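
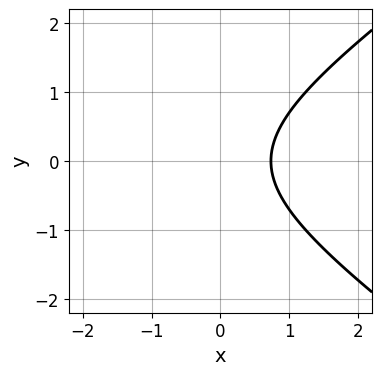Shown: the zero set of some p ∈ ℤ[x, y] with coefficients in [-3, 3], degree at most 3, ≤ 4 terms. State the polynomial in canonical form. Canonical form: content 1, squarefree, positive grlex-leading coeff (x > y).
x^2 - 2*y^2 + 2*x - 2

(a) Degree: the shape is more complex than any degree-1 curve, so deg p = 2.
(b) Symmetries: the y ↦ −y reflection is a symmetry, so y appears only in even powers.
(c) Checking where it meets the axes: it misses every integer gridline on the y-axis.
(d) Fitting integer coefficients to these (and the overall shape) gives p.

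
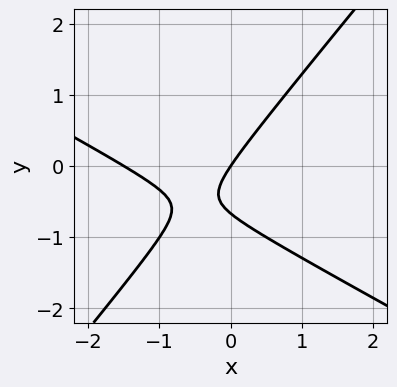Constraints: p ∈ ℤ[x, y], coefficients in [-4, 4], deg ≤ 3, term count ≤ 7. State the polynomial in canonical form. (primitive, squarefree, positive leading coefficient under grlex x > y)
First, deg p = 2. A generic line meets the curve in up to 2 points.
Next, checking where it meets the axes: it meets the y-axis at y = 0 (among the integer gridlines); it crosses the x-axis at the gridline x = 0.
Finally, solving for integer coefficients yields p as stated.

2*x^2 + 2*x*y - 3*y^2 + 3*x - 2*y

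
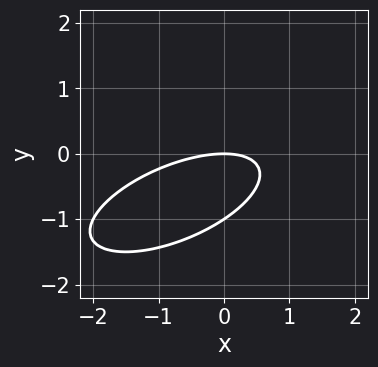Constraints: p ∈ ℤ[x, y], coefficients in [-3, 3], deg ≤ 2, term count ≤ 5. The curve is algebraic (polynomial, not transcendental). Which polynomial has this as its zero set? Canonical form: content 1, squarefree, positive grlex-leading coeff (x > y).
First, degree: the shape is more complex than any degree-1 curve, so deg p = 2.
Then, reading off the gridlines: it crosses the x-axis at the gridline x = 0; the y-axis gridline crossings are at y ∈ {-1, 0}.
Finally, these observations pin down the coefficients.

x^2 - 2*x*y + 3*y^2 + 3*y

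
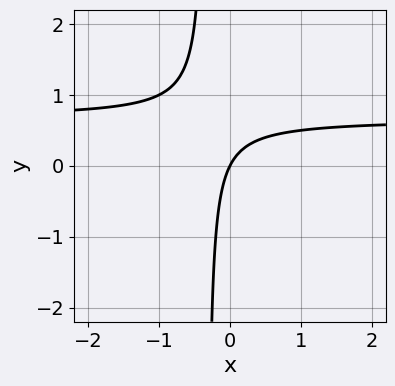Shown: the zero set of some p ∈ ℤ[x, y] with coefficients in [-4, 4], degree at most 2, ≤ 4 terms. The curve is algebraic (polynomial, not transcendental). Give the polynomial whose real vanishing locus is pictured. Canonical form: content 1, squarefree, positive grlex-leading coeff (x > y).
3*x*y - 2*x + y

1. Degree: a generic line meets the curve in up to 2 points, so deg p = 2.
2. Observable constraints: one y-axis crossing is at y = 0; one x-axis crossing is at x = 0.
3. Together with the visible shape, these determine p as stated.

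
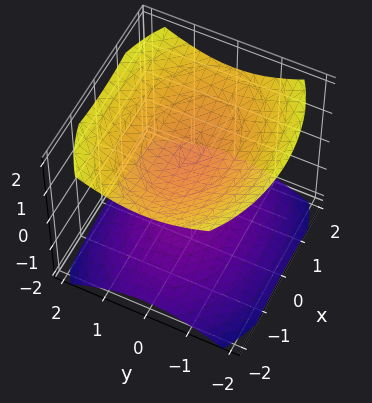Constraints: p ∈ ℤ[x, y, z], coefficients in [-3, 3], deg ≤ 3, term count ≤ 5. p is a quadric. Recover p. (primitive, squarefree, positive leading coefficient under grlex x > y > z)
x^2 + 2*y^2 - 3*z^2 + 3

First, the picture has 2 separate pieces. They look like related sheets of one shape, so recover p as a whole.
Next, the degree is 2 — two separate bowl-shaped sheets opening away from each other; a quadric.
Then, symmetries: mirror symmetry x ↦ −x ⇒ only even powers of x; the y ↦ −y reflection is a symmetry, so y appears only in even powers; mirror symmetry z ↦ −z ⇒ only even powers of z.
Next, against the integer gridlines: among the integer gridlines, it crosses the z-axis at z ∈ {-1, 1}; the surface avoids every integer y-axis point in the box.
Finally, fitting integer coefficients to these (and the overall shape) gives p.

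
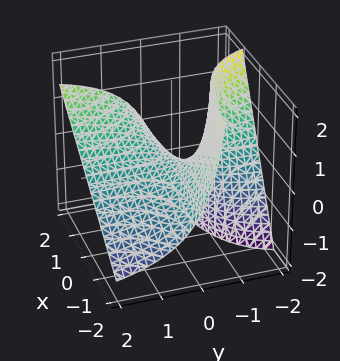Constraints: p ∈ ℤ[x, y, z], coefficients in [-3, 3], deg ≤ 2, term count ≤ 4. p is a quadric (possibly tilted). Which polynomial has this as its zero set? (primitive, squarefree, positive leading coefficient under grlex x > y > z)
deg p = 2. No degree-1 surface has this shape.
Checking where it meets the axes: the visible x-axis segment lies entirely on the surface; one z-axis crossing is at z = 0; every point of the y-axis in the box is on the surface.
The integer polynomial consistent with all of this is the stated p.

x*y - y*z - z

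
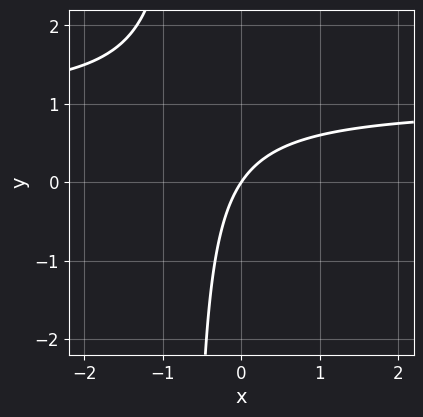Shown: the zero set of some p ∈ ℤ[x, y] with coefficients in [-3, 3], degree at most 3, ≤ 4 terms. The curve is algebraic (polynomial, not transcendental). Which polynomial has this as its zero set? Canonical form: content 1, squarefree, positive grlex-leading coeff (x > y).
3*x*y - 3*x + 2*y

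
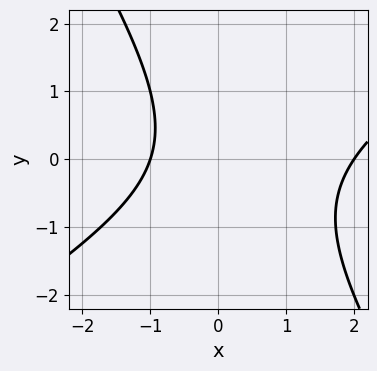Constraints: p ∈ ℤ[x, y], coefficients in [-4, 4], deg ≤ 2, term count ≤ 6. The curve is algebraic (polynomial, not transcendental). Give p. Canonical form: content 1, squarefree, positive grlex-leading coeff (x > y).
(a) deg p = 2. The shape is more complex than any degree-1 curve.
(b) Reading off the gridlines: the curve avoids every integer y-axis point in the box; among the integer gridlines, it crosses the x-axis at x ∈ {-1, 2}.
(c) These observations pin down the coefficients.

x^2 - x*y - y^2 - x - 2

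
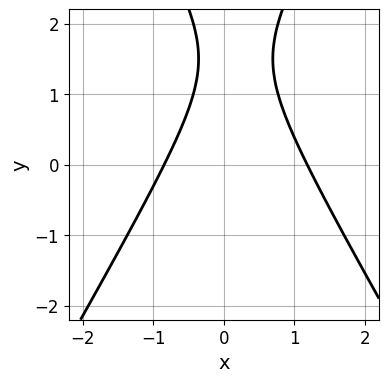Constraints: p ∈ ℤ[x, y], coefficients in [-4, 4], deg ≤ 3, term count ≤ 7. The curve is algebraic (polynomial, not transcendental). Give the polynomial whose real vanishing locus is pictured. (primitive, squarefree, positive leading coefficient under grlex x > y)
The degree is 2 — no degree-1 curve has this shape.
Against the integer gridlines: no y-intercept at any integer in the box.
The integer polynomial consistent with all of this is the stated p.

3*x^2 - y^2 - x + 3*y - 3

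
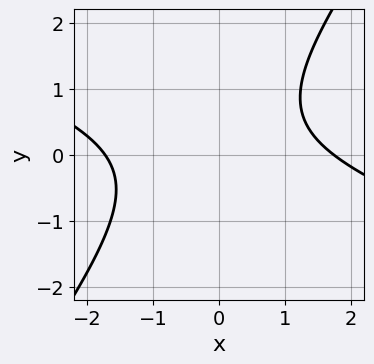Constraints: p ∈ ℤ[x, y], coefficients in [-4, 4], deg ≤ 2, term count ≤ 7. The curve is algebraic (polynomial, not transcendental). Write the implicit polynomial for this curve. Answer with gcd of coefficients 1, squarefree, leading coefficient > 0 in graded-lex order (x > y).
(a) deg p = 2. No degree-1 curve has this shape.
(b) Checking where it meets the axes: the curve avoids every integer y-axis point in the box.
(c) Matching integer coefficients to the picture gives p.

x^2 + 2*x*y - 2*y^2 + y - 3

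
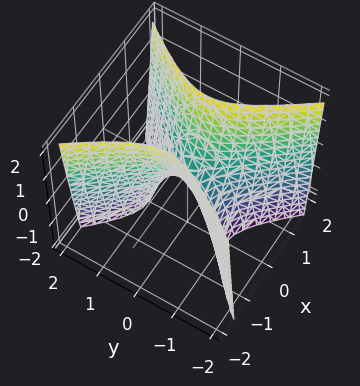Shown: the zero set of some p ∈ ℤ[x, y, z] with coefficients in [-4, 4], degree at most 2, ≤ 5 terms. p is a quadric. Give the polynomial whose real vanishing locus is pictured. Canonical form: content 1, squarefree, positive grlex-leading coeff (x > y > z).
3*x^2 - 2*y^2 - z

Degree: a saddle surface; a quadric, so deg p = 2.
Symmetries: mirror symmetry y ↦ −y ⇒ only even powers of y; the x ↦ −x reflection is a symmetry, so x appears only in even powers.
From the visible intercepts: it meets the z-axis at z = 0 (among the integer gridlines); one y-axis crossing is at y = 0; it meets the x-axis at x = 0 (among the integer gridlines).
These observations pin down the coefficients.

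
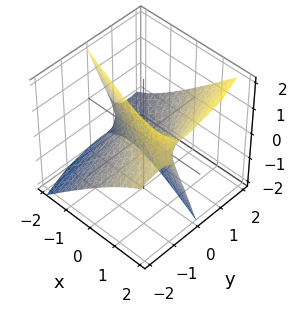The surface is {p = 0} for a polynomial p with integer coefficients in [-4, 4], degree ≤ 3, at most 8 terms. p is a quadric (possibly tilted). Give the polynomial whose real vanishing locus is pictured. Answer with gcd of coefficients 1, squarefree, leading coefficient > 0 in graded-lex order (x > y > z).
First, degree: a generic line meets the surface in up to 2 points, so deg p = 2.
Then, from the visible intercepts: it misses every integer gridline on the z-axis; among the integer gridlines, it crosses the y-axis at y ∈ {-1, 1}; the x-axis gridline crossings are at x ∈ {-1, 1}.
Finally, putting this together gives p.

x^2 + 3*x*y + y^2 - 3*y*z - z^2 - 1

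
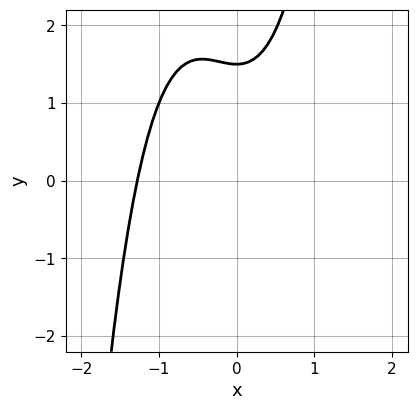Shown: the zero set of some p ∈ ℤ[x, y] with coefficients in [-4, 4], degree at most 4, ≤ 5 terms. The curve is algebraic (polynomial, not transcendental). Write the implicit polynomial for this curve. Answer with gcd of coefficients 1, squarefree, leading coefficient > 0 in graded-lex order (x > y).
3*x^3 + 2*x^2 - 2*y + 3

1. The degree is 3 — a generic line meets the curve in up to 3 points.
2. The integer polynomial consistent with all of this is the stated p.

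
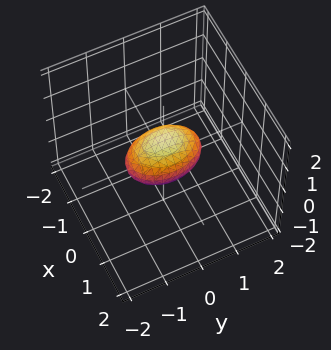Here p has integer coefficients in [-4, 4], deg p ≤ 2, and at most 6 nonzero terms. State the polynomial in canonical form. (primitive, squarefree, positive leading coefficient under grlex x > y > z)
2*x^2 + y^2 + 2*z^2 - 1

(a) Degree: bounded and convex; a quadric, so deg p = 2.
(b) Symmetries: mirror symmetry x ↦ −x ⇒ only even powers of x; it's symmetric under z → −z, forcing even powers of z; it's symmetric under y → −y, forcing even powers of y.
(c) Observable constraints: among the integer gridlines, it crosses the y-axis at y ∈ {-1, 1}.
(d) Solving for integer coefficients yields p as stated.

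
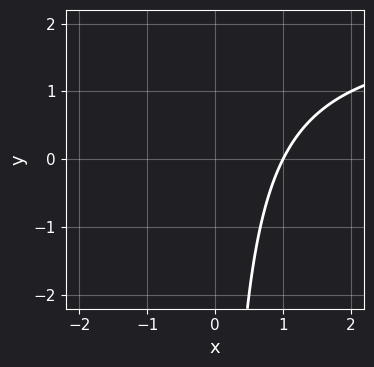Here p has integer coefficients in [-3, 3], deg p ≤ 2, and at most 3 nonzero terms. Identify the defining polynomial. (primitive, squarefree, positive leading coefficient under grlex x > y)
x*y - 2*x + 2

1. The degree is 2 — a generic line meets the curve in up to 2 points.
2. From the axis intercepts and sections: it crosses the x-axis at the gridline x = 1; the curve avoids every integer y-axis point in the box.
3. The integer polynomial consistent with all of this is the stated p.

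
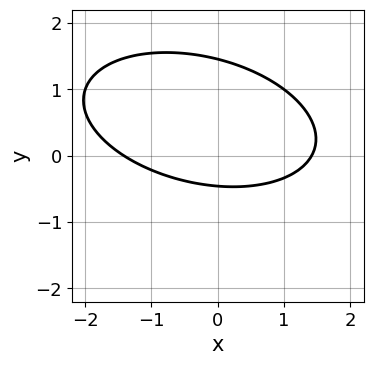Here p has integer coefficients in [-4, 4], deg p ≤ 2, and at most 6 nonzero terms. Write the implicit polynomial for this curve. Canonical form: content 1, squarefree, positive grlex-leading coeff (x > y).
First, deg p = 2. No degree-1 curve has this shape.
Finally, the integer polynomial consistent with all of this is the stated p.

x^2 + x*y + 3*y^2 - 3*y - 2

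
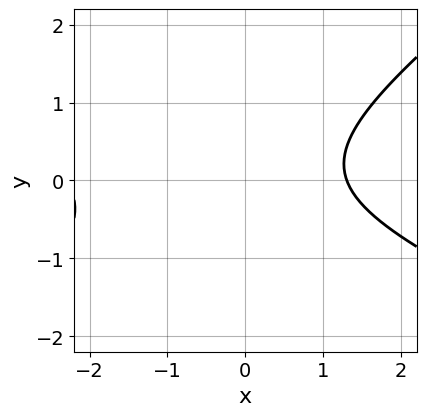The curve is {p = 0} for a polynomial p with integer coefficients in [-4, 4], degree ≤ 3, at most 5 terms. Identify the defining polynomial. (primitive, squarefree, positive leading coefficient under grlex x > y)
The degree is 2 — a generic line meets the curve in up to 2 points.
Checking where it meets the axes: it misses every integer gridline on the y-axis.
Assembling these constraints gives the stated polynomial.

x^2 + x*y - 3*y^2 + x - 3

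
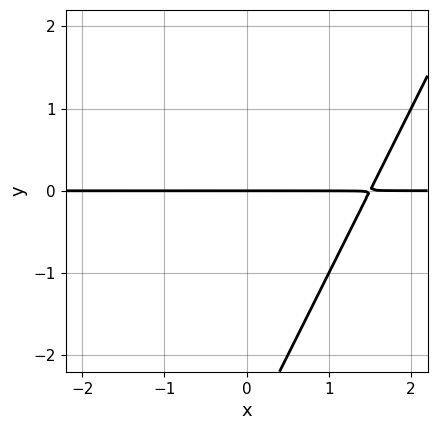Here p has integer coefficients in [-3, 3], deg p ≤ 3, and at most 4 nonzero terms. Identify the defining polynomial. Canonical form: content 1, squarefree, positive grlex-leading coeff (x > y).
(a) The degree is 2 — no degree-1 curve has this shape.
(b) From the visible intercepts: it crosses the y-axis at the gridline y = 0; the visible x-axis segment lies entirely on the curve.
(c) Matching integer coefficients to the picture gives p.

2*x*y - y^2 - 3*y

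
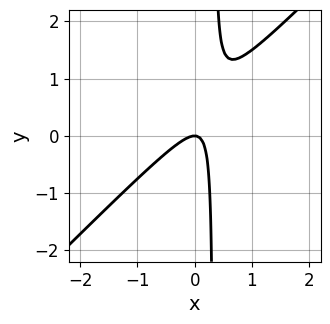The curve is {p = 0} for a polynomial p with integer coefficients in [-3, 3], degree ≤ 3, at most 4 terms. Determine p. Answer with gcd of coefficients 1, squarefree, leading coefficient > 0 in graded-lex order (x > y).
3*x^2 - 3*x*y + y

(a) Degree: the shape is more complex than any degree-1 curve, so deg p = 2.
(b) From the axis intercepts and sections: it meets the y-axis at y = 0 (among the integer gridlines); it meets the x-axis at x = 0 (among the integer gridlines).
(c) Together with the visible shape, these determine p as stated.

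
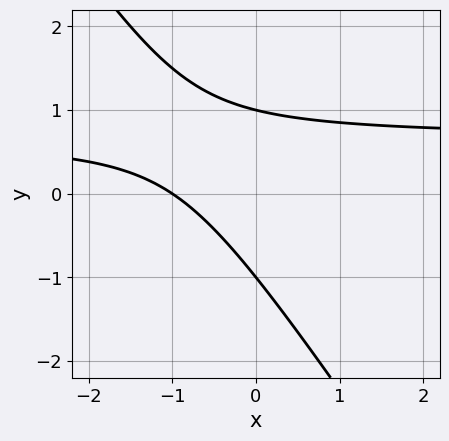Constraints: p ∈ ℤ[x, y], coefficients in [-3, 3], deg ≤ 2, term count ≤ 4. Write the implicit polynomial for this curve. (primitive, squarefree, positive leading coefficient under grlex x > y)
3*x*y + 2*y^2 - 2*x - 2

First, degree: a generic line meets the curve in up to 2 points, so deg p = 2.
Then, checking where it meets the axes: the y-axis gridline crossings are at y ∈ {-1, 1}; it meets the x-axis at x = -1 (among the integer gridlines).
Finally, the integer polynomial consistent with all of this is the stated p.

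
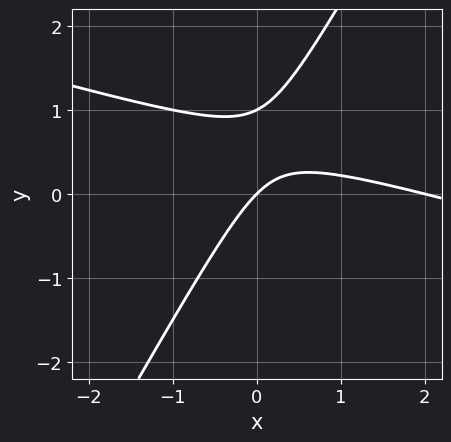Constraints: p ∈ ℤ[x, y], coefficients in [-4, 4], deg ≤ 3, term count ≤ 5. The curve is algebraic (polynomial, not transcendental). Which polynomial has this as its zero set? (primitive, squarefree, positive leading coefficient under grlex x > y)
1. deg p = 2. The shape is more complex than any degree-1 curve.
2. Against the integer gridlines: among the integer gridlines, it crosses the x-axis at x ∈ {0, 2}; among the integer gridlines, it crosses the y-axis at y ∈ {0, 1}.
3. These observations pin down the coefficients.

x^2 + 3*x*y - 2*y^2 - 2*x + 2*y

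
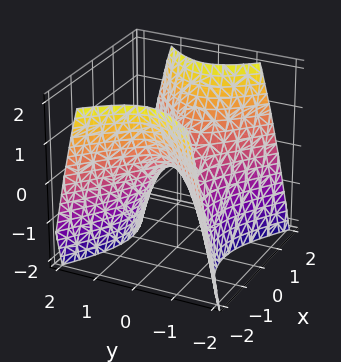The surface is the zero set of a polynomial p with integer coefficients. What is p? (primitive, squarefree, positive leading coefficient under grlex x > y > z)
2*x^2 - 3*y^2 - 2*z

The degree is 2 — a saddle surface; a quadric.
Symmetries: the x ↦ −x reflection is a symmetry, so x appears only in even powers; mirror symmetry y ↦ −y ⇒ only even powers of y.
From the axis intercepts and sections: one y-axis crossing is at y = 0; one x-axis crossing is at x = 0; one z-axis crossing is at z = 0.
The integer polynomial consistent with all of this is the stated p.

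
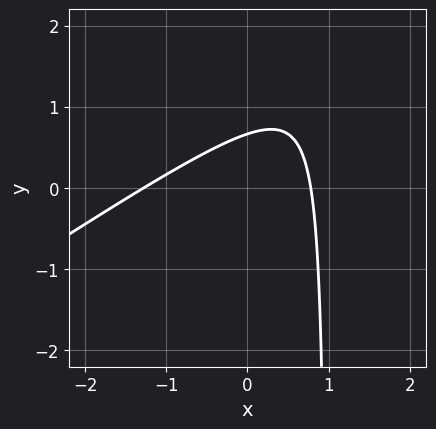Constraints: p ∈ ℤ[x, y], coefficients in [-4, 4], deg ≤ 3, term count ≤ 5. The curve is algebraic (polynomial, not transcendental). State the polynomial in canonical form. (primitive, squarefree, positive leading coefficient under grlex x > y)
2*x^2 - 3*x*y + x + 3*y - 2

deg p = 2. A generic line meets the curve in up to 2 points.
Solving for integer coefficients yields p as stated.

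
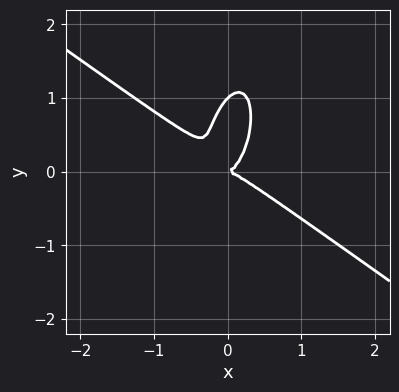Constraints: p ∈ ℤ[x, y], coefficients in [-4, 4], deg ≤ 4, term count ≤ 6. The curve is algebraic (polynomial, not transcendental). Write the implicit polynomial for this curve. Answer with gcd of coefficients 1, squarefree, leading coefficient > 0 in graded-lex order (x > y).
The degree is 3 — no degree-2 curve has this shape.
From the axis intercepts and sections: among the integer gridlines, it crosses the y-axis at y ∈ {0, 1}; it meets the x-axis at x = 0 (among the integer gridlines).
Fitting integer coefficients to these (and the overall shape) gives p.

3*x^3 + 3*x^2*y - x*y^2 + y^3 - y^2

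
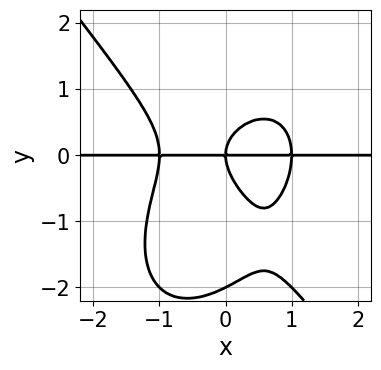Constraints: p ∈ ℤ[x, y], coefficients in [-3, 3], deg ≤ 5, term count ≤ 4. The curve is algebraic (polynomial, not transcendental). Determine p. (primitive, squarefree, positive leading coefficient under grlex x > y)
2*x^3*y + y^4 + 2*y^3 - 2*x*y

deg p = 4.
Checking where it meets the axes: the y-axis gridline crossings are at y ∈ {-2, 0}; every point of the x-axis in the box is on the curve.
Together with the visible shape, these determine p as stated.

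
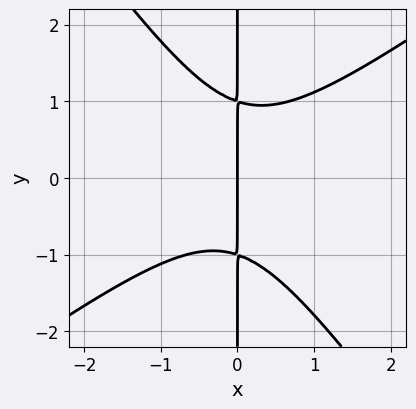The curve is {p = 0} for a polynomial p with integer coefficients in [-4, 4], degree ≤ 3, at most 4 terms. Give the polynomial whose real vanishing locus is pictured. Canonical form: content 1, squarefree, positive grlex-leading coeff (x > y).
3*x^3 - 2*x^2*y - 3*x*y^2 + 3*x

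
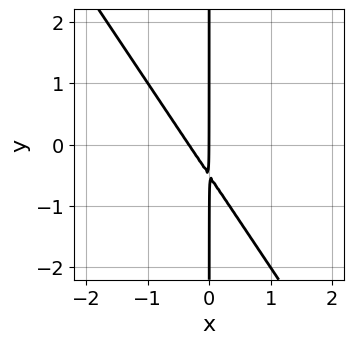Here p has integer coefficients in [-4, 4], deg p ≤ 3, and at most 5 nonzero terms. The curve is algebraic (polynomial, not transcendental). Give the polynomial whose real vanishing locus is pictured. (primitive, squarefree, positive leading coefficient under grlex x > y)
3*x^2 + 2*x*y + x

1. deg p = 2. The shape is more complex than any degree-1 curve.
2. Against the integer gridlines: it crosses the x-axis at the gridline x = 0; every point of the y-axis in the box is on the curve.
3. Matching integer coefficients to the picture gives p.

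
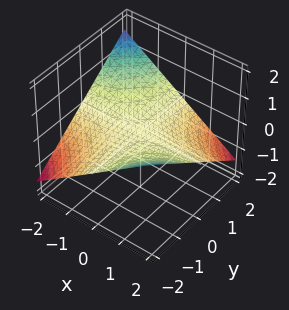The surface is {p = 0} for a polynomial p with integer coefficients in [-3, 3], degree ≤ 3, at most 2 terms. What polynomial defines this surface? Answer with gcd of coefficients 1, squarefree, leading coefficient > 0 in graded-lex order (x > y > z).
(a) deg p = 2. A hyperbolic paraboloid; a quadric.
(b) Against the integer gridlines: the visible x-axis segment lies entirely on the surface; one z-axis crossing is at z = 0; the visible y-axis segment lies entirely on the surface.
(c) Putting this together gives p.

x*y + 3*z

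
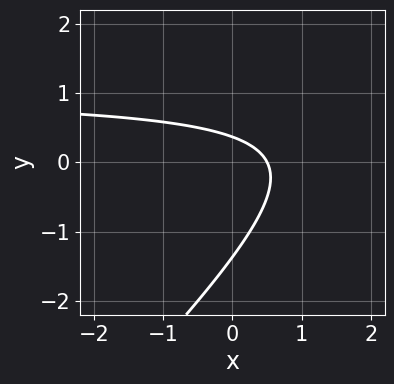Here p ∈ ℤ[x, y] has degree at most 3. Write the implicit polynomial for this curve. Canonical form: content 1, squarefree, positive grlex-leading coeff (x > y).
First, deg p = 2. A generic line meets the curve in up to 2 points.
Finally, putting this together gives p.

2*x*y - 2*y^2 - 2*x - 2*y + 1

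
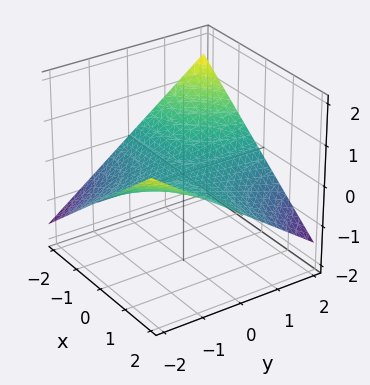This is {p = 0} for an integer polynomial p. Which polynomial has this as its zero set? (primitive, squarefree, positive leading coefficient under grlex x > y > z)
First, deg p = 2.
Next, checking where it meets the axes: the visible x-axis segment lies entirely on the surface; every point of the y-axis in the box is on the surface; one z-axis crossing is at z = 0.
Finally, matching integer coefficients to the picture gives p.

x*y + 3*z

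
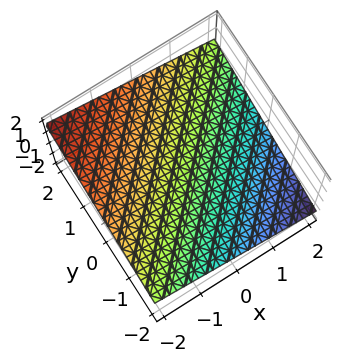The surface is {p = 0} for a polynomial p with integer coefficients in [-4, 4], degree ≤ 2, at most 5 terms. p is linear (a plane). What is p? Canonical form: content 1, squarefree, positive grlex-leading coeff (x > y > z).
x - y + 3*z - 2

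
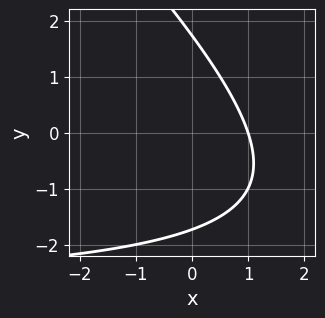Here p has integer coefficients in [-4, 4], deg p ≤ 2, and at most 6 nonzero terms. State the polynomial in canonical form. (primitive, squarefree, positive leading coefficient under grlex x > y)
x*y + y^2 + 3*x - 3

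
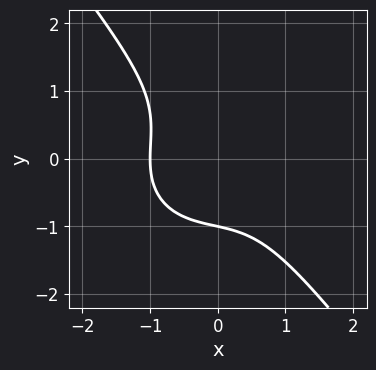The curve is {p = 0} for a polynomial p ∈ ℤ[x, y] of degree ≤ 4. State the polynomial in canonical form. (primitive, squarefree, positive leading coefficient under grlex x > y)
3*x^3 + 2*x*y^2 + 3*y^3 + 3

(a) Degree: no degree-2 curve has this shape, so deg p = 3.
(b) From the visible intercepts: one y-axis crossing is at y = -1; it meets the x-axis at x = -1 (among the integer gridlines).
(c) Putting this together gives p.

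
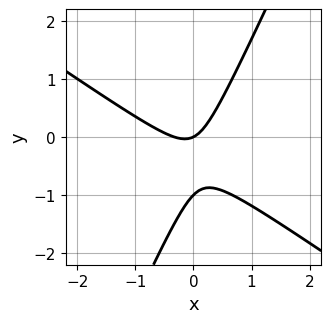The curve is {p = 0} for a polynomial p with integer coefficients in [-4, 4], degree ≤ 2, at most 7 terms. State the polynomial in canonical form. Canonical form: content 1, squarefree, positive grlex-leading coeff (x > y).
3*x^2 + 3*x*y - 2*y^2 + x - 2*y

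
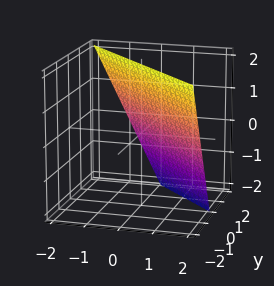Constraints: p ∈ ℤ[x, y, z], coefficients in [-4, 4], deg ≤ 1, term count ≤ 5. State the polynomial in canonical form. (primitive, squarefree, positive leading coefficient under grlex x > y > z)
2*x + 2*y + z - 2

Degree: every cross-section is a straight line — this is a plane, so deg p = 1.
From the axis intercepts and sections: it crosses the z-axis at the gridline z = 2; it meets the y-axis at y = 1 (among the integer gridlines).
Assembling these constraints gives the stated polynomial. Check: (1, 0, 0) on the x-axis lies on the surface, and p(1, 0, 0) = 0. ✓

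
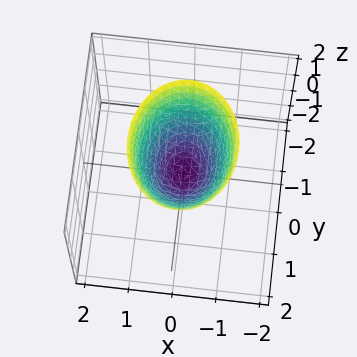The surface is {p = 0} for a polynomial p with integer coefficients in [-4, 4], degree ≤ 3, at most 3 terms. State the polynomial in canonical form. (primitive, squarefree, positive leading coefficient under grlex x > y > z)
(a) deg p = 2. A single bowl opening along one axis; a quadric.
(b) Symmetries: the y ↦ −y reflection is a symmetry, so y appears only in even powers; it's symmetric under x → −x, forcing even powers of x.
(c) Reading off the gridlines: one x-axis crossing is at x = 0; one z-axis crossing is at z = 0; it meets the y-axis at y = 0 (among the integer gridlines).
(d) Putting this together gives p.

3*x^2 + 2*y^2 - 2*z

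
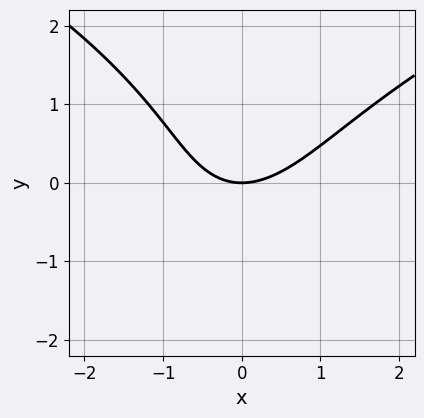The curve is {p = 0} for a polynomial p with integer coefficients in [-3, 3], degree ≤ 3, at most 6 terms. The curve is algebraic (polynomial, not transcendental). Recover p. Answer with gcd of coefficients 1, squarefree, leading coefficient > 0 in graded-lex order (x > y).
y^3 - 2*x^2 + x*y + 3*y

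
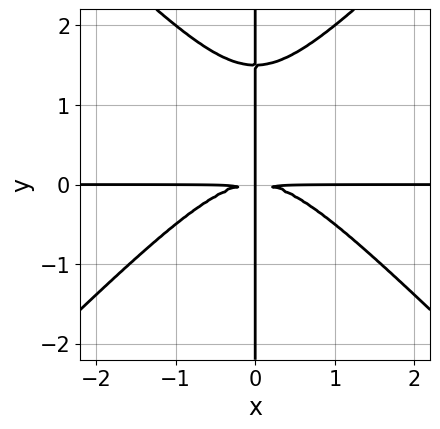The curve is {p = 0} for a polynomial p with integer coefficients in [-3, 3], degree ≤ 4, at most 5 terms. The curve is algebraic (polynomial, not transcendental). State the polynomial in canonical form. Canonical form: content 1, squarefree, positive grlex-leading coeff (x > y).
2*x^3*y - 2*x*y^3 + 3*x*y^2

1. deg p = 4. No degree-3 curve has this shape.
2. Reading off the gridlines: the visible x-axis segment lies entirely on the curve; every point of the y-axis in the box is on the curve.
3. Solving for integer coefficients yields p as stated.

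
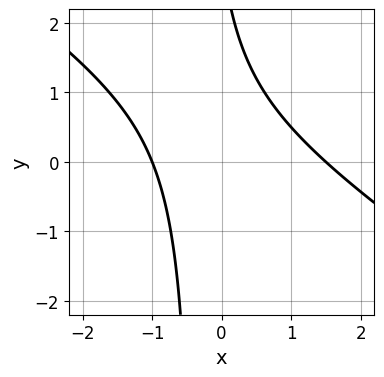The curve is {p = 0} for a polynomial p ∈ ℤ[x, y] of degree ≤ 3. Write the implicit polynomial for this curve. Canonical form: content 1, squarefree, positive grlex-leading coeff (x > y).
2*x^2 + 3*x*y - x + y - 3

(a) Degree: the shape is more complex than any degree-1 curve, so deg p = 2.
(b) From the axis intercepts and sections: it meets the x-axis at x = -1 (among the integer gridlines); the curve avoids every integer y-axis point in the box.
(c) Together with the visible shape, these determine p as stated.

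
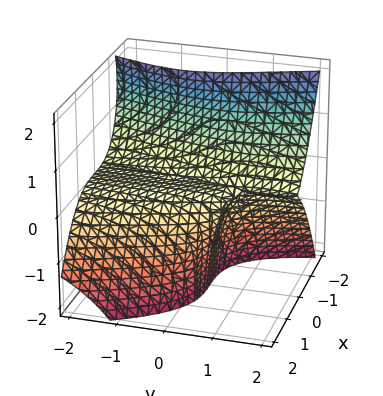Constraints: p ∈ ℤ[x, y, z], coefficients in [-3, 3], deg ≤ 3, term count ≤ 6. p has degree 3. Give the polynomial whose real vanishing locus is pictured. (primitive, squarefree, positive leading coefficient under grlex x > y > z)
3*x^3 + y^2*z + 2*y*z^2 - 3*y*z + 2*z

First, degree: a generic line meets the surface in up to 3 points, so deg p = 3.
Then, observable constraints: it crosses the x-axis at the gridline x = 0; it crosses the z-axis at the gridline z = 0; every point of the y-axis in the box is on the surface.
Finally, matching integer coefficients to the picture gives p.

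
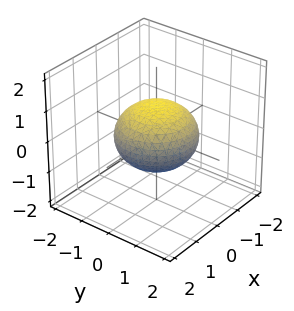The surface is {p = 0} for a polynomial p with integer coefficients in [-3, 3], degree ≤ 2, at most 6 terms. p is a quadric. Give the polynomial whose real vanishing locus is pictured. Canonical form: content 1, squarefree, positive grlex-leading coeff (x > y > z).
2*x^2 + 2*y^2 + 3*z^2 - 3

(a) Degree: a closed, bounded, convex surface; a quadric, so deg p = 2.
(b) Symmetries: it's symmetric under z → −z, forcing even powers of z; the surface is invariant under rotation about z: p = q(x² + y², z).
(c) Observable constraints: a circular section at z = 0 has radius between 1 and 2; the z-axis gridline crossings are at z ∈ {-1, 1}.
(d) Together with the visible shape, these determine p as stated.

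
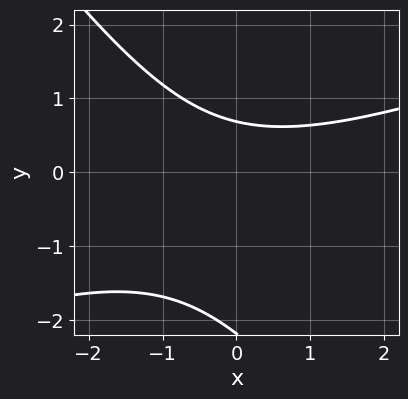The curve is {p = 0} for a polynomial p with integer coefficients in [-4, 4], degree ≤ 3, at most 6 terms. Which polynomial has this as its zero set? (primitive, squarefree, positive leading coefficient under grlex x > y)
Degree: no degree-1 curve has this shape, so deg p = 2.
Against the integer gridlines: it misses every integer gridline on the x-axis.
Fitting integer coefficients to these (and the overall shape) gives p.

x^2 - 2*x*y - 2*y^2 - 3*y + 3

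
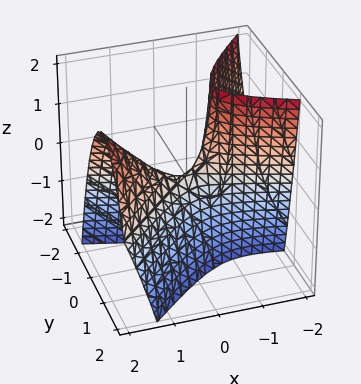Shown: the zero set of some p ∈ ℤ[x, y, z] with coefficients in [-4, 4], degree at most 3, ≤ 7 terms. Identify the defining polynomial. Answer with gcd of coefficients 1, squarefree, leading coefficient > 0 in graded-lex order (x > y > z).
x^2 + 2*x*y - x*z - 3*y^2 - z

(a) Degree: a generic line meets the surface in up to 2 points, so deg p = 2.
(b) Reading off the gridlines: it meets the y-axis at y = 0 (among the integer gridlines); one z-axis crossing is at z = 0; it meets the x-axis at x = 0 (among the integer gridlines).
(c) The integer polynomial consistent with all of this is the stated p.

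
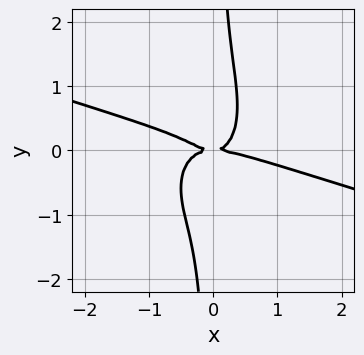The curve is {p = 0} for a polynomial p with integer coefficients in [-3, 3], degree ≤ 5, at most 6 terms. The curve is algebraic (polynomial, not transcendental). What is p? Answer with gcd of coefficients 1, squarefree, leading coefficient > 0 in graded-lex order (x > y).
x^4 + 3*x^3*y + 2*x*y^3 + x^2*y - y^2

Degree: the shape is more complex than any degree-3 curve, so deg p = 4.
Checking where it meets the axes: it crosses the y-axis at the gridline y = 0; it crosses the x-axis at the gridline x = 0.
Matching integer coefficients to the picture gives p.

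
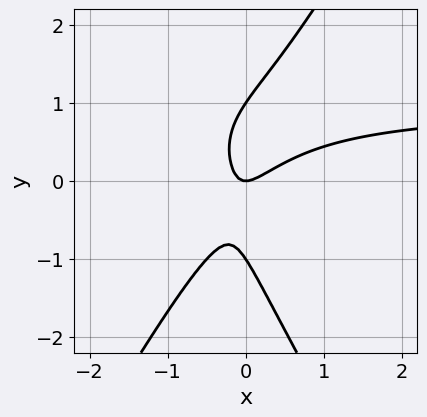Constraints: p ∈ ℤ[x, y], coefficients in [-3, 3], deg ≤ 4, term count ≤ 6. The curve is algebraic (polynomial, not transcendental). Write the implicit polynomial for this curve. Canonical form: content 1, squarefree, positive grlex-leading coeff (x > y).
1. deg p = 3. The shape is more complex than any degree-2 curve.
2. From the axis intercepts and sections: among the integer gridlines, it crosses the y-axis at y ∈ {-1, 0, 1}; one x-axis crossing is at x = 0.
3. Assembling these constraints gives the stated polynomial.

3*x^2*y - y^3 - 3*x^2 + 3*x*y + y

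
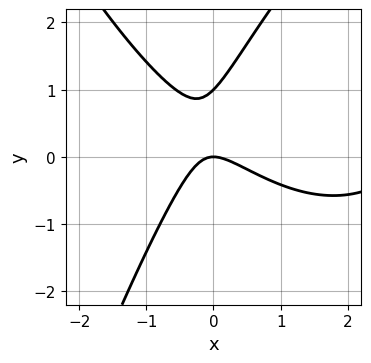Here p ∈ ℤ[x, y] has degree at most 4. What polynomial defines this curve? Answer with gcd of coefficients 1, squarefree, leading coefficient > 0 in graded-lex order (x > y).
1. The degree is 3 — no degree-2 curve has this shape.
2. Reading off the gridlines: it crosses the x-axis at the gridline x = 0; the y-axis gridline crossings are at y ∈ {0, 1}.
3. Assembling these constraints gives the stated polynomial.

x^3 - 3*x^2 - 2*x*y + 2*y^2 - 2*y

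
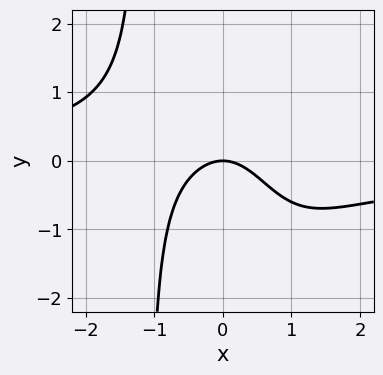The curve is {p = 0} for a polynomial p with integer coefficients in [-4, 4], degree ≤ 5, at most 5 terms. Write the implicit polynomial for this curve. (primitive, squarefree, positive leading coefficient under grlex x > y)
Degree: no degree-3 curve has this shape, so deg p = 4.
From the visible intercepts: one x-axis crossing is at x = 0; one y-axis crossing is at y = 0.
Fitting integer coefficients to these (and the overall shape) gives p.

2*x^3*y + 3*x^2 + 3*y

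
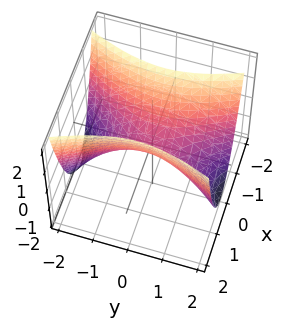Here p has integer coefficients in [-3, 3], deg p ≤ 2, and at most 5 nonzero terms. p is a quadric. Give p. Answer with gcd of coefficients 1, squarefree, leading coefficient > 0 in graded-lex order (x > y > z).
3*x^2 - y^2 - 2*z

(a) The degree is 2 — a hyperbolic paraboloid; a quadric.
(b) Symmetries: it's symmetric under y → −y, forcing even powers of y; it's symmetric under x → −x, forcing even powers of x.
(c) From the axis intercepts and sections: it crosses the x-axis at the gridline x = 0; it crosses the y-axis at the gridline y = 0; it crosses the z-axis at the gridline z = 0.
(d) These observations pin down the coefficients.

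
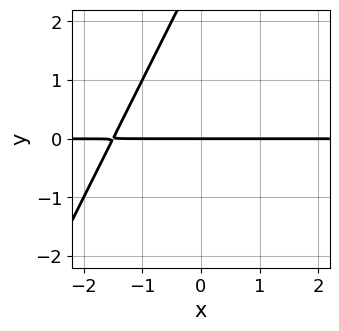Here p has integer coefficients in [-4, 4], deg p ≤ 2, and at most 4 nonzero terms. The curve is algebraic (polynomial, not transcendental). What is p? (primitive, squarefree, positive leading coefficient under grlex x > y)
2*x*y - y^2 + 3*y

First, the degree is 2 — no degree-1 curve has this shape.
Then, reading off the gridlines: the visible x-axis segment lies entirely on the curve; one y-axis crossing is at y = 0.
Finally, fitting integer coefficients to these (and the overall shape) gives p.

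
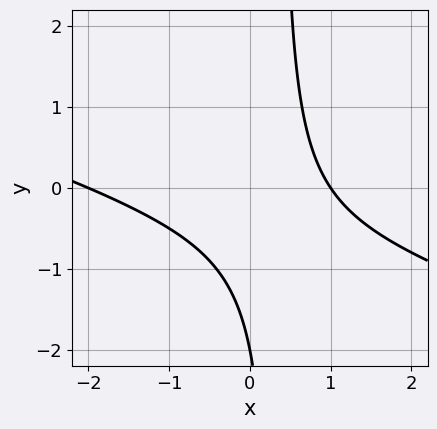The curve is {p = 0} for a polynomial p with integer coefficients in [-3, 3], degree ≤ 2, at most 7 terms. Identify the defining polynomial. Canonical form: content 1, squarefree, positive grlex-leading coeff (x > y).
x^2 + 3*x*y + x - y - 2

deg p = 2.
From the axis intercepts and sections: one y-axis crossing is at y = -2; the x-axis gridline crossings are at x ∈ {-2, 1}.
The integer polynomial consistent with all of this is the stated p.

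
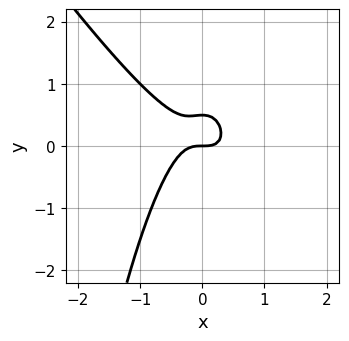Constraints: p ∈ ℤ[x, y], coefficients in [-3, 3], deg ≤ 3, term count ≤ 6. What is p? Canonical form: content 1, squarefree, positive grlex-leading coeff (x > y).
3*x^3 + 2*x^2*y + 2*y^2 - y

deg p = 3.
Against the integer gridlines: it meets the x-axis at x = 0 (among the integer gridlines); one y-axis crossing is at y = 0.
Fitting integer coefficients to these (and the overall shape) gives p.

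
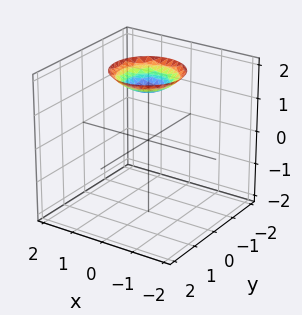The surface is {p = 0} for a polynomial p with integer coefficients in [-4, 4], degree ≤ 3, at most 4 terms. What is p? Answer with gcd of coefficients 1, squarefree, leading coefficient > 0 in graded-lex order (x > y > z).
x^2 + y^2 - 2*z + 3

(a) The degree is 2 — a generic line meets the surface in up to 2 points.
(b) Symmetries: the surface is invariant under rotation about z: p = q(x² + y², z).
(c) Observable constraints: it misses every integer gridline on the x-axis; a circular section at z = 2 has radius exactly 1; no y-intercept at any integer in the box.
(d) Matching integer coefficients to the picture gives p.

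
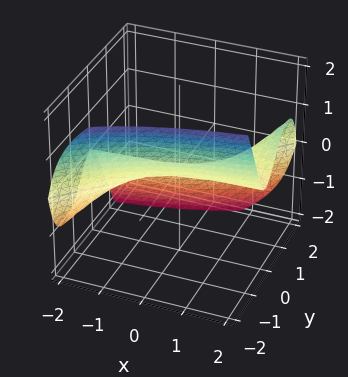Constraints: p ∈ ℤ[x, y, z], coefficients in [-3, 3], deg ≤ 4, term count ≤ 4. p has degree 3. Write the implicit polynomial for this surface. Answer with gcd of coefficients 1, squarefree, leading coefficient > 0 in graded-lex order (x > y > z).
Degree: the shape is more complex than any degree-2 surface, so deg p = 3.
Reading off the gridlines: one z-axis crossing is at z = 0; the visible x-axis segment lies entirely on the surface.
Fitting integer coefficients to these (and the overall shape) gives p.

3*x*y^2 - 3*y^3 - z^3 - 3*z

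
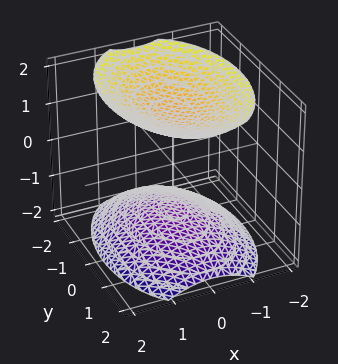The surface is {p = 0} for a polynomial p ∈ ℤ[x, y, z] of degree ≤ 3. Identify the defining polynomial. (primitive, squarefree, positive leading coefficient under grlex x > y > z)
2*x^2 + y^2 - 2*z^2 + 3

1. There are 2 components. They look like related sheets of one shape, so recover p as a whole.
2. Degree: two separate bowl-shaped sheets opening away from each other; a quadric, so deg p = 2.
3. Symmetries: mirror symmetry y ↦ −y ⇒ only even powers of y; the z ↦ −z reflection is a symmetry, so z appears only in even powers; mirror symmetry x ↦ −x ⇒ only even powers of x.
4. From the axis intercepts and sections: the surface avoids every integer y-axis point in the box; no x-intercept at any integer in the box.
5. Assembling these constraints gives the stated polynomial.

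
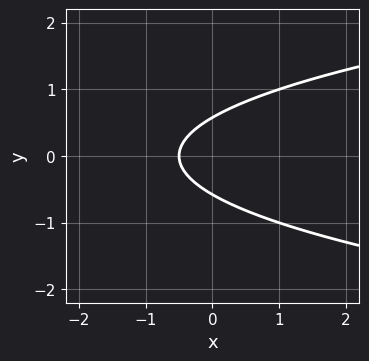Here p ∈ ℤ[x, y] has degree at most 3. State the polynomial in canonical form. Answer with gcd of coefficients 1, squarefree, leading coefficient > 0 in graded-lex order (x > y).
3*y^2 - 2*x - 1

Degree: the shape is more complex than any degree-1 curve, so deg p = 2.
Symmetries: the y ↦ −y reflection is a symmetry, so y appears only in even powers.
Assembling these constraints gives the stated polynomial.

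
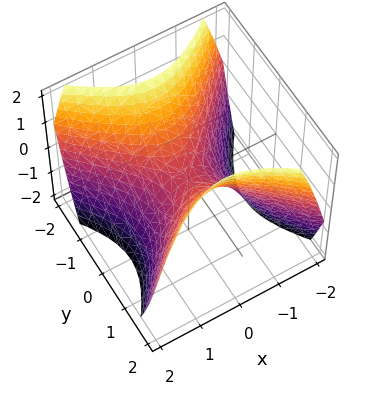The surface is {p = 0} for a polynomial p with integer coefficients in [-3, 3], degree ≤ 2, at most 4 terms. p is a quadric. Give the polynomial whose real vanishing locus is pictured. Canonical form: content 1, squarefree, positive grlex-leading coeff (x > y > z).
x^2 - y^2 + z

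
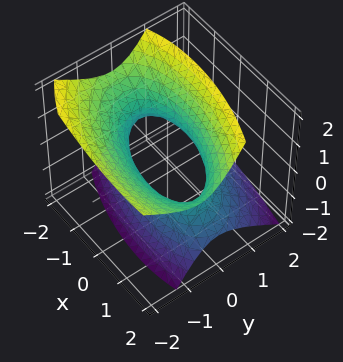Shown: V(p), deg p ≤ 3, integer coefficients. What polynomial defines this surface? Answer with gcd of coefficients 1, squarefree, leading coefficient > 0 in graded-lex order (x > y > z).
First, degree: the shape is more complex than any degree-1 surface, so deg p = 2.
Next, checking where it meets the axes: the surface avoids every integer z-axis point in the box.
Finally, putting this together gives p.

x^2 + x*y + 3*y^2 + 2*y*z - 2*z^2 - 2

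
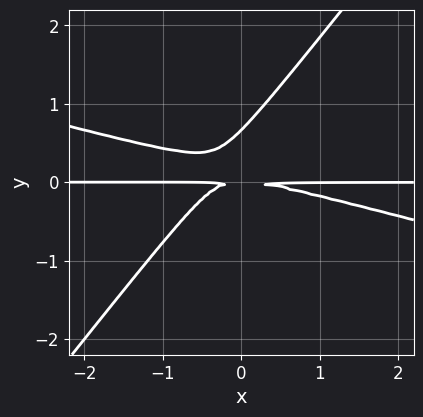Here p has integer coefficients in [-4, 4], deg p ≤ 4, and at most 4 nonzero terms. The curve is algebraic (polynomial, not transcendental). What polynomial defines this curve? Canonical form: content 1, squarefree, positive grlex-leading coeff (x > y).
x^2*y + 3*x*y^2 - 3*y^3 + 2*y^2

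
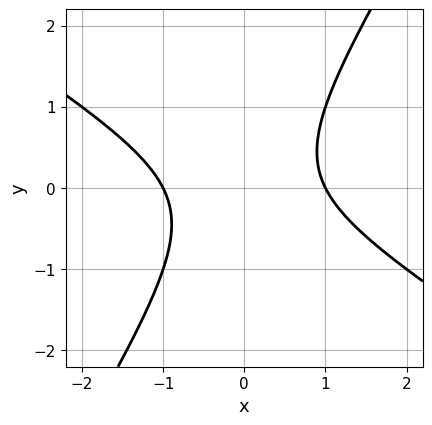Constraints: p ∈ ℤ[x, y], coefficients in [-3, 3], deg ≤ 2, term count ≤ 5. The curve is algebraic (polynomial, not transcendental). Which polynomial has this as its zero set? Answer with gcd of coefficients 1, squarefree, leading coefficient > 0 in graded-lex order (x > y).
x^2 + x*y - y^2 - 1

Degree: the shape is more complex than any degree-1 curve, so deg p = 2.
Against the integer gridlines: no y-intercept at any integer in the box; the x-axis gridline crossings are at x ∈ {-1, 1}.
Solving for integer coefficients yields p as stated.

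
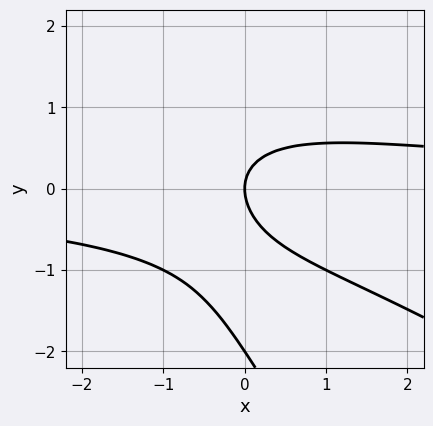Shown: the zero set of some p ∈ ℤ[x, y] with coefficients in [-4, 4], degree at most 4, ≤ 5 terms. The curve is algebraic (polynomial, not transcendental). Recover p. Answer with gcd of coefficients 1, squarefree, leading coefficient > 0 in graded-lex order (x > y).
x^2*y + 2*x*y^2 + y^3 + 2*y^2 - 2*x

1. deg p = 3. The shape is more complex than any degree-2 curve.
2. Against the integer gridlines: among the integer gridlines, it crosses the y-axis at y ∈ {-2, 0}; one x-axis crossing is at x = 0.
3. These observations pin down the coefficients.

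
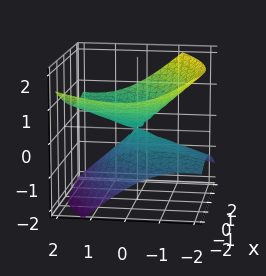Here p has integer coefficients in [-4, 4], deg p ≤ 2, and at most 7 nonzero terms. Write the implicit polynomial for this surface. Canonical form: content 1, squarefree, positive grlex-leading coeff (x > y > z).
x^2 - x*y + y^2 - 2*y*z - 3*z^2

First, deg p = 2. A generic line meets the surface in up to 2 points.
Then, against the integer gridlines: it meets the y-axis at y = 0 (among the integer gridlines); it meets the z-axis at z = 0 (among the integer gridlines).
Finally, assembling these constraints gives the stated polynomial.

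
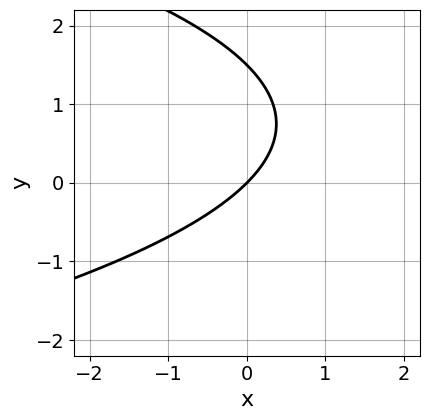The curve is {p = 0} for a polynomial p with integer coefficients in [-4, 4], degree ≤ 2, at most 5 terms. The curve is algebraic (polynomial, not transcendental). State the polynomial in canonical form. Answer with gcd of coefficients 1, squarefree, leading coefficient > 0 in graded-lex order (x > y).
2*y^2 + 3*x - 3*y

The degree is 2 — the shape is more complex than any degree-1 curve.
From the axis intercepts and sections: it crosses the x-axis at the gridline x = 0; one y-axis crossing is at y = 0.
The integer polynomial consistent with all of this is the stated p.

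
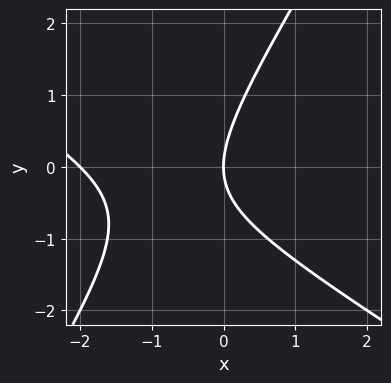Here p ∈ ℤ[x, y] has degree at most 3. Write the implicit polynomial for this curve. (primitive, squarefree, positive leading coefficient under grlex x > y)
The degree is 2 — a generic line meets the curve in up to 2 points.
Against the integer gridlines: among the integer gridlines, it crosses the x-axis at x ∈ {-2, 0}; it crosses the y-axis at the gridline y = 0.
These observations pin down the coefficients.

x^2 + x*y - y^2 + 2*x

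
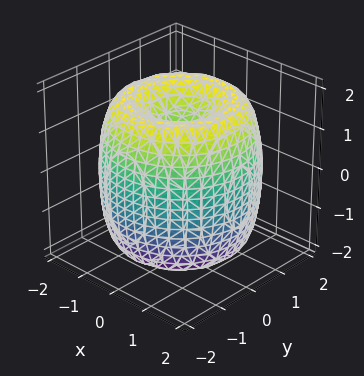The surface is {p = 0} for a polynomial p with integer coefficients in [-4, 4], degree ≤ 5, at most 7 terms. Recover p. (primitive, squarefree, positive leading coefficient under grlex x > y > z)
1. The degree is 4 — no degree-3 surface has this shape.
2. Symmetry: the z-axis is an axis of rotation, so x and y enter only as x² + y².
3. Against the integer gridlines: among the integer gridlines, it crosses the z-axis at z ∈ {-1, 1}; a circular section at z = 1 has radius between 1 and 2.
4. Putting this together gives p.

x^4 + 2*x^2*y^2 + y^4 - 3*x^2 - 3*y^2 + z^2 - 1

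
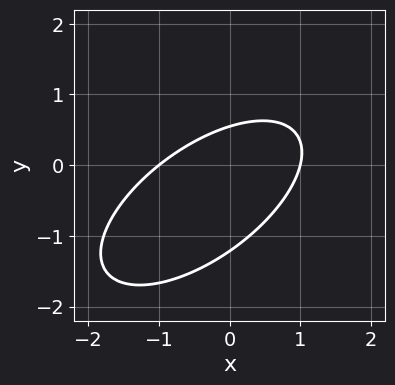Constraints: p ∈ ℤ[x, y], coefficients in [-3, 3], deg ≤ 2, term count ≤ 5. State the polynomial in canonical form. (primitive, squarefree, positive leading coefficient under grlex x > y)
First, deg p = 2. The shape is more complex than any degree-1 curve.
Next, from the axis intercepts and sections: among the integer gridlines, it crosses the x-axis at x ∈ {-1, 1}.
Finally, the integer polynomial consistent with all of this is the stated p.

2*x^2 - 3*x*y + 3*y^2 + 2*y - 2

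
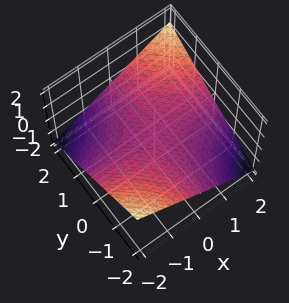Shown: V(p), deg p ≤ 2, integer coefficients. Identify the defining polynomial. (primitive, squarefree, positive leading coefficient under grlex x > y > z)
x*y - 3*z

First, deg p = 2.
Then, from the axis intercepts and sections: the visible x-axis segment lies entirely on the surface; the visible y-axis segment lies entirely on the surface.
Finally, the integer polynomial consistent with all of this is the stated p.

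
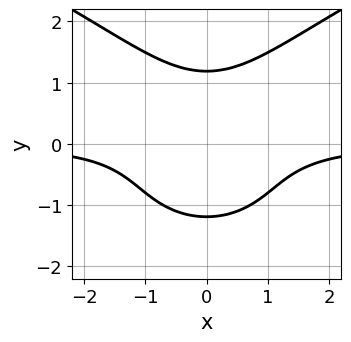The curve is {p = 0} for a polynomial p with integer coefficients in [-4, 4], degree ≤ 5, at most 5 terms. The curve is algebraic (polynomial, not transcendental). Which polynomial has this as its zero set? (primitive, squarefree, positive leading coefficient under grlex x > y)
1. deg p = 4.
2. Symmetries: the x ↦ −x reflection is a symmetry, so x appears only in even powers.
3. Reading off the gridlines: it misses every integer gridline on the x-axis.
4. Solving for integer coefficients yields p as stated.

y^4 - 2*x^2*y - 2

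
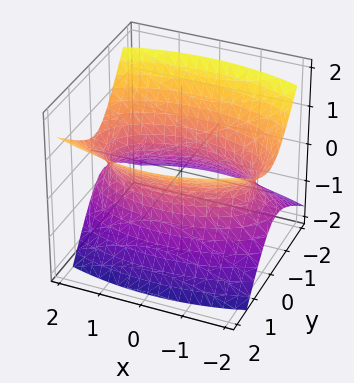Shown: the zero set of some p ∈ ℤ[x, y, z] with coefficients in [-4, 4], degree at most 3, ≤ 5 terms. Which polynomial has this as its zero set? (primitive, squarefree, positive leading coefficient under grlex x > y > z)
x^2 + 3*y^2 - 2*y*z - 3*z^2 - 3

(a) deg p = 2. The shape is more complex than any degree-1 surface.
(b) Checking where it meets the axes: the y-axis gridline crossings are at y ∈ {-1, 1}; the surface avoids every integer z-axis point in the box.
(c) These observations pin down the coefficients.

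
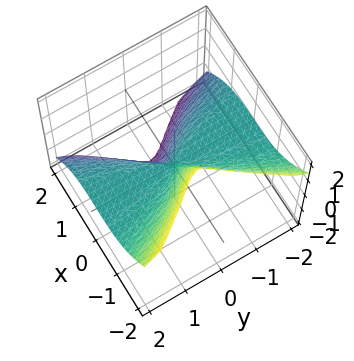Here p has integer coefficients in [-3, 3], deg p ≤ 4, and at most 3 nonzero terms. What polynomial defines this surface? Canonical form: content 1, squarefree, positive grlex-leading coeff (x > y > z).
2*x^3 + x^2*z + 2*y^2*z

Degree: no degree-2 surface has this shape, so deg p = 3.
Reading off the gridlines: every point of the z-axis in the box is on the surface; the visible y-axis segment lies entirely on the surface.
Assembling these constraints gives the stated polynomial.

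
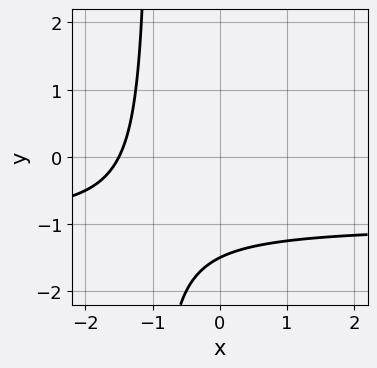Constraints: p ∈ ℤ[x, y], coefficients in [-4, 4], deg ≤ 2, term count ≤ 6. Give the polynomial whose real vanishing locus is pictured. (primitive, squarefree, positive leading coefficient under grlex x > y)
Degree: no degree-1 curve has this shape, so deg p = 2.
The integer polynomial consistent with all of this is the stated p.

2*x*y + 2*x + 2*y + 3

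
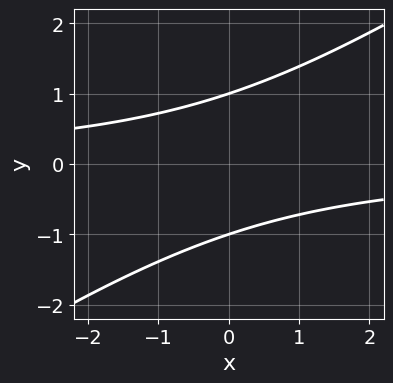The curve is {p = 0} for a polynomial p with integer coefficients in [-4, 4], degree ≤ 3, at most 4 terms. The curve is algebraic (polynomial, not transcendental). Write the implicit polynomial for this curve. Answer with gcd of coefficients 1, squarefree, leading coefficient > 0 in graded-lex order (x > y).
2*x*y - 3*y^2 + 3

Degree: the shape is more complex than any degree-1 curve, so deg p = 2.
Observable constraints: no x-intercept at any integer in the box; the y-axis gridline crossings are at y ∈ {-1, 1}.
Assembling these constraints gives the stated polynomial.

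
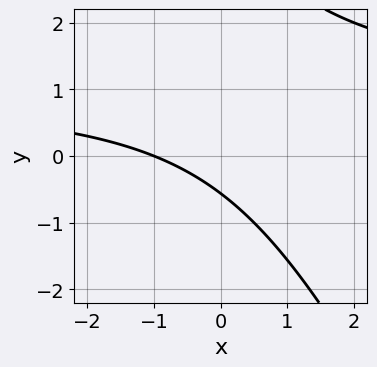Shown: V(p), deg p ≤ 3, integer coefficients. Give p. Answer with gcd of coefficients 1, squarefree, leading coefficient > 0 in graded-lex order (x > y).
2*x*y + y^2 - 2*x - 3*y - 2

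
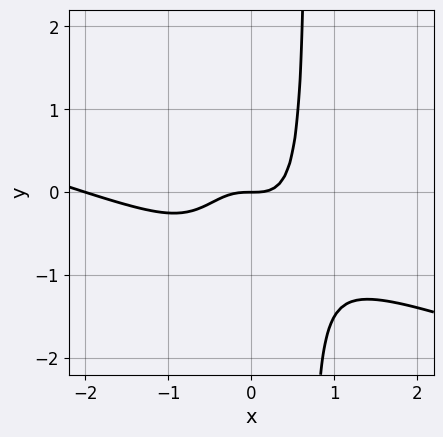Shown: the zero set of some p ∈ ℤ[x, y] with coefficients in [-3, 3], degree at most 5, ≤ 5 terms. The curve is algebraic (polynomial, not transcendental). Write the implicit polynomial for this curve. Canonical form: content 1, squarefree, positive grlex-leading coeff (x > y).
x^4 + 3*x^3*y + 2*x^3 - y

deg p = 4. The shape is more complex than any degree-3 curve.
Against the integer gridlines: the x-axis gridline crossings are at x ∈ {-2, 0}; it crosses the y-axis at the gridline y = 0.
Assembling these constraints gives the stated polynomial.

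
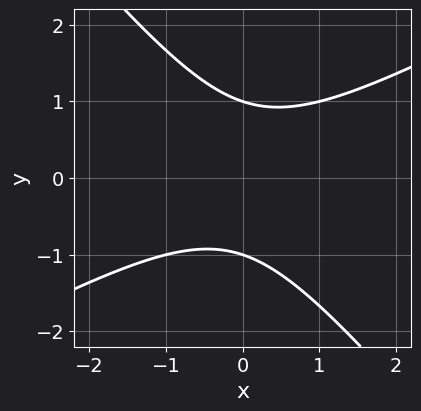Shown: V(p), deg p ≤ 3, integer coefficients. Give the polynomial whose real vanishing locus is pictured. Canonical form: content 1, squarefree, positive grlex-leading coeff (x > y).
2*x^2 - 2*x*y - 3*y^2 + 3

Degree: no degree-1 curve has this shape, so deg p = 2.
Observable constraints: among the integer gridlines, it crosses the y-axis at y ∈ {-1, 1}; it misses every integer gridline on the x-axis.
Putting this together gives p.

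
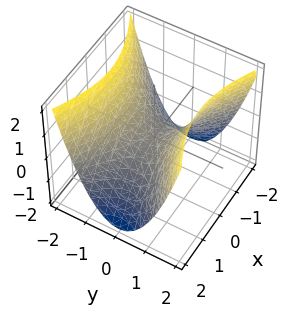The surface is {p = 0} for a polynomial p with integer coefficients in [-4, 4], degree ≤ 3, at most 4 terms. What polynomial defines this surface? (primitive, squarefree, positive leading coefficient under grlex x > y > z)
deg p = 2. A saddle surface; a quadric.
Symmetries: mirror symmetry y ↦ −y ⇒ only even powers of y; mirror symmetry x ↦ −x ⇒ only even powers of x.
From the visible intercepts: it crosses the x-axis at the gridline x = 0; it meets the y-axis at y = 0 (among the integer gridlines).
Solving for integer coefficients yields p as stated.

x^2 - 2*y^2 + 2*z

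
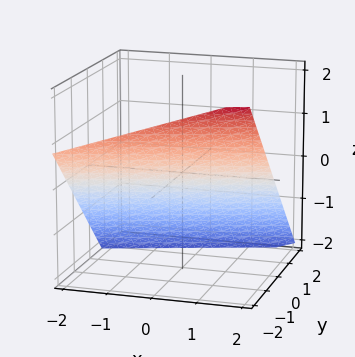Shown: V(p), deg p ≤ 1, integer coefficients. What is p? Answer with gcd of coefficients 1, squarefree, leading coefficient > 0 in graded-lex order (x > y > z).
(a) deg p = 1.
(b) Reading off the gridlines: it crosses the x-axis at the gridline x = 2.
(c) Fitting integer coefficients to these (and the overall shape) gives p.

x - 3*y - 3*z - 2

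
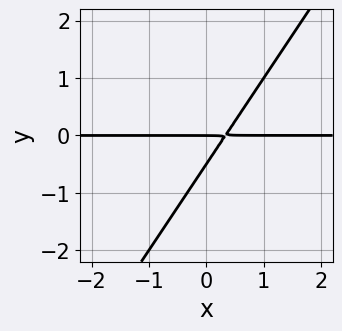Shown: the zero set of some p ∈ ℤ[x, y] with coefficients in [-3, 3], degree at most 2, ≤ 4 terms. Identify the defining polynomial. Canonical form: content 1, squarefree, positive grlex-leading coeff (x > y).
3*x*y - 2*y^2 - y

Degree: the shape is more complex than any degree-1 curve, so deg p = 2.
Reading off the gridlines: it crosses the y-axis at the gridline y = 0; every point of the x-axis in the box is on the curve.
Putting this together gives p.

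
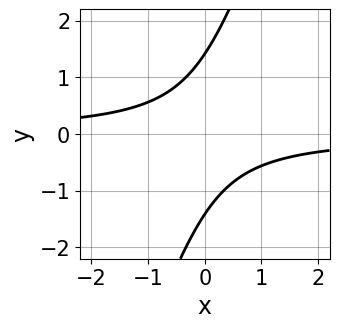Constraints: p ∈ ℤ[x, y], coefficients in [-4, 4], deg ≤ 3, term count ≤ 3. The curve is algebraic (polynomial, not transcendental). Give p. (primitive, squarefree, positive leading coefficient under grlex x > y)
(a) The degree is 2 — a generic line meets the curve in up to 2 points.
(b) From the visible intercepts: the curve avoids every integer x-axis point in the box.
(c) These observations pin down the coefficients.

3*x*y - y^2 + 2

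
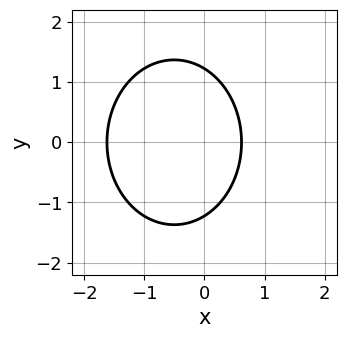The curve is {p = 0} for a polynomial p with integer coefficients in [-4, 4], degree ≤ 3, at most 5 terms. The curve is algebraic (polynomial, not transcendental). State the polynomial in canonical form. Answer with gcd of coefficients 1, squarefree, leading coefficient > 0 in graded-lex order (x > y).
3*x^2 + 2*y^2 + 3*x - 3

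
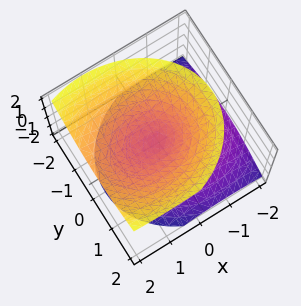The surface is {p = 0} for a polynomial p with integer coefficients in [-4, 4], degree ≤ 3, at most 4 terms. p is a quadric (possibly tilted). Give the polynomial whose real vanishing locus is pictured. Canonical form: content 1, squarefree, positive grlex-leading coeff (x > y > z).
(a) deg p = 2. No degree-1 surface has this shape.
(b) Checking where it meets the axes: it crosses the x-axis at the gridline x = 0; it crosses the y-axis at the gridline y = 0; one z-axis crossing is at z = 0.
(c) Together with the visible shape, these determine p as stated.

2*x^2 - 2*x*z + 3*y^2 - 3*z^2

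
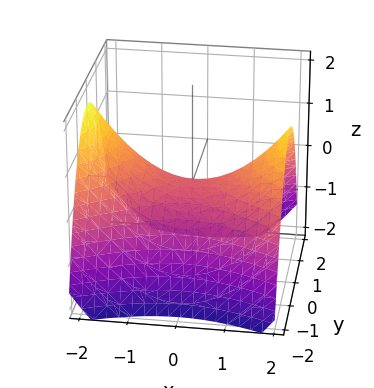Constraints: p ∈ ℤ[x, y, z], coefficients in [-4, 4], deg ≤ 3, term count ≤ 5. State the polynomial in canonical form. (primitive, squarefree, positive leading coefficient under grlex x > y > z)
x^2 - 2*y^2 - 3*z

(a) The degree is 2 — a hyperbolic paraboloid; a quadric.
(b) Symmetries: it's symmetric under x → −x, forcing even powers of x; the y ↦ −y reflection is a symmetry, so y appears only in even powers.
(c) Observable constraints: one x-axis crossing is at x = 0; one z-axis crossing is at z = 0; it crosses the y-axis at the gridline y = 0.
(d) These observations pin down the coefficients.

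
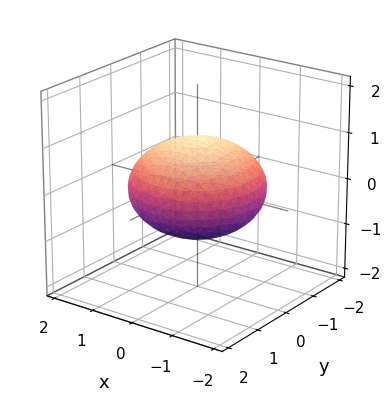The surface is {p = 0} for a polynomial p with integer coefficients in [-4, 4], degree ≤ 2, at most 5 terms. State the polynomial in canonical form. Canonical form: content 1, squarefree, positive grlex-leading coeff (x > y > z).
First, deg p = 2.
Then, symmetry: the z-axis is an axis of rotation, so x and y enter only as x² + y²; mirror symmetry z ↦ −z ⇒ only even powers of z.
Next, from the axis intercepts and sections: a circular section at z = 0 has radius between 1 and 2; the z-axis gridline crossings are at z ∈ {-1, 1}.
Finally, together with the visible shape, these determine p as stated.

x^2 + y^2 + 2*z^2 - 2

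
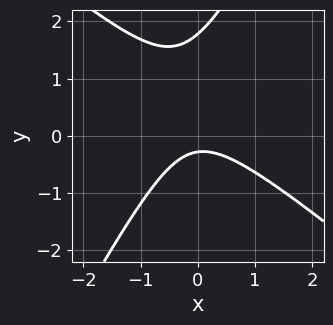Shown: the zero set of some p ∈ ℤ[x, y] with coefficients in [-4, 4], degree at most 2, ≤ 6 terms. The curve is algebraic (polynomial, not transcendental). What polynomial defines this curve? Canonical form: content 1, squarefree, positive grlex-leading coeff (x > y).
deg p = 2. The shape is more complex than any degree-1 curve.
Observable constraints: no x-intercept at any integer in the box.
Assembling these constraints gives the stated polynomial.

3*x^2 + 2*x*y - 2*y^2 + 3*y + 1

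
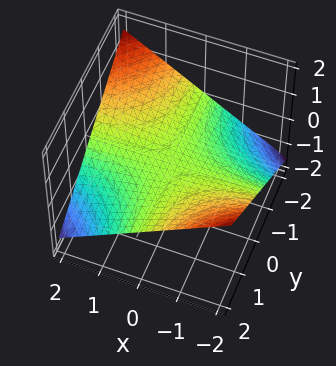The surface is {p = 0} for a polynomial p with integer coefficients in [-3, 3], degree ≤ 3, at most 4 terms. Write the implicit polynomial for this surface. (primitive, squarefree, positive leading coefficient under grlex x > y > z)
x*y + 3*z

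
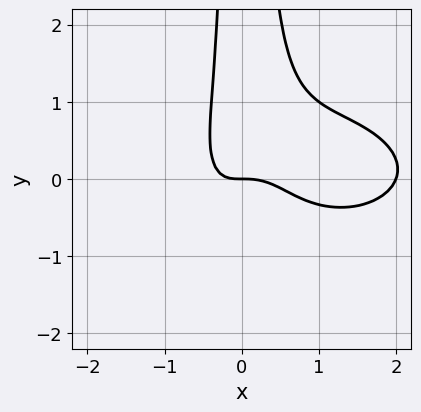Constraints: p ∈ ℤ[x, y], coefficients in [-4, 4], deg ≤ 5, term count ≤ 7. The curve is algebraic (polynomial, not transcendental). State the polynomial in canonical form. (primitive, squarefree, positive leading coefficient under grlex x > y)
The degree is 4 — a generic line meets the curve in up to 4 points.
Against the integer gridlines: it meets the y-axis at y = 0 (among the integer gridlines); the x-axis gridline crossings are at x ∈ {0, 2}.
Fitting integer coefficients to these (and the overall shape) gives p.

x^4 + 3*x^2*y^2 - 2*x^3 - x*y - y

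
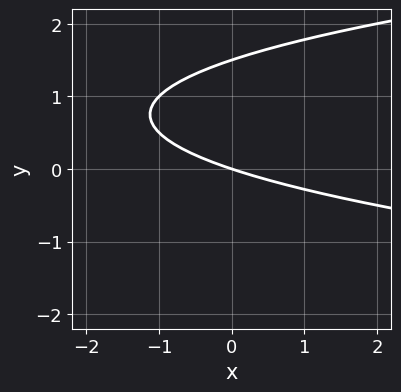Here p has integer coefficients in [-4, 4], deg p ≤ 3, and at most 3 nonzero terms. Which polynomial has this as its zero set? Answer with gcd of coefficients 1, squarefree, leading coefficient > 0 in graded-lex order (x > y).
2*y^2 - x - 3*y

(a) Degree: no degree-1 curve has this shape, so deg p = 2.
(b) From the axis intercepts and sections: it meets the y-axis at y = 0 (among the integer gridlines); it crosses the x-axis at the gridline x = 0.
(c) Together with the visible shape, these determine p as stated.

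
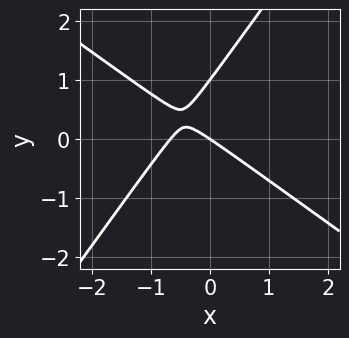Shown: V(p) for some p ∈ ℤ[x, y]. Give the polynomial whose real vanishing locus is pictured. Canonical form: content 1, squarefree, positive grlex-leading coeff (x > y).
3*x^2 + 2*x*y - 3*y^2 + 2*x + 3*y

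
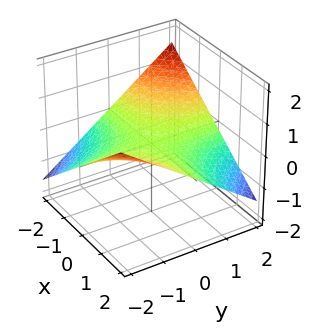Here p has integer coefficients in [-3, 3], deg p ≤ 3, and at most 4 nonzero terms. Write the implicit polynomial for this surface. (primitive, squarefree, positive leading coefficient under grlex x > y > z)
x*y + 3*z

1. The degree is 2 — a saddle surface; a quadric.
2. Checking where it meets the axes: the visible y-axis segment lies entirely on the surface; the visible x-axis segment lies entirely on the surface; one z-axis crossing is at z = 0.
3. The integer polynomial consistent with all of this is the stated p.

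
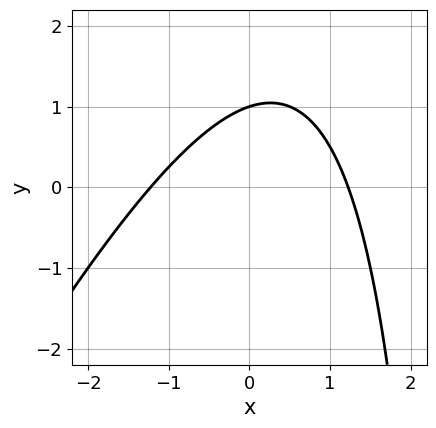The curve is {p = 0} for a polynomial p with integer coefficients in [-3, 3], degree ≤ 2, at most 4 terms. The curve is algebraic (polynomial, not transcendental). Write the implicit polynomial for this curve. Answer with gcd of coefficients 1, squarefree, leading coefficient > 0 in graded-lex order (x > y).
First, deg p = 2. No degree-1 curve has this shape.
Next, checking where it meets the axes: it crosses the y-axis at the gridline y = 1.
Finally, fitting integer coefficients to these (and the overall shape) gives p.

2*x^2 - x*y + 3*y - 3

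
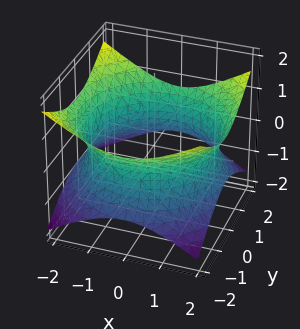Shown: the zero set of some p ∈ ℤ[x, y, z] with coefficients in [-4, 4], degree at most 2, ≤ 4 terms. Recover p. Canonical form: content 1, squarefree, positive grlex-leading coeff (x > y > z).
First, deg p = 2. An hourglass — one-sheet hyperboloid; a quadric.
Then, symmetries: rotational symmetry about the z-axis ⇒ p depends on x, y only through x² + y²; the z ↦ −z reflection is a symmetry, so z appears only in even powers.
Next, against the integer gridlines: a circular section at z = 0 has radius between 1 and 2; the surface avoids every integer z-axis point in the box.
Finally, the integer polynomial consistent with all of this is the stated p.

x^2 + y^2 - 2*z^2 - 3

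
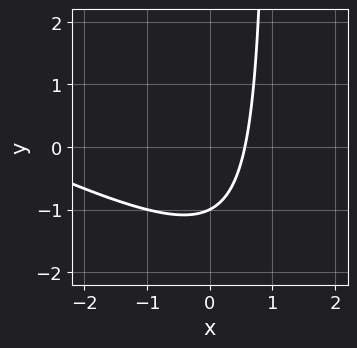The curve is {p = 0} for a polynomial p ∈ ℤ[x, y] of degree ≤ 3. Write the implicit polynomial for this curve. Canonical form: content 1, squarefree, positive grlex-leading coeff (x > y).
x^2 + 2*x*y + 3*x - 2*y - 2

First, degree: no degree-1 curve has this shape, so deg p = 2.
Next, observable constraints: it crosses the y-axis at the gridline y = -1.
Finally, the integer polynomial consistent with all of this is the stated p.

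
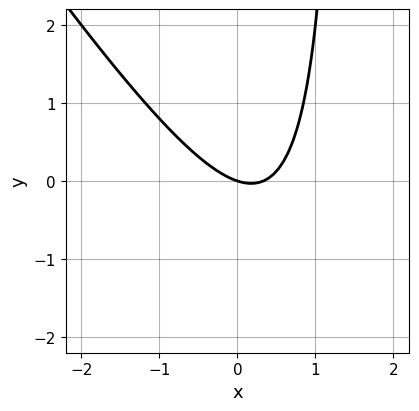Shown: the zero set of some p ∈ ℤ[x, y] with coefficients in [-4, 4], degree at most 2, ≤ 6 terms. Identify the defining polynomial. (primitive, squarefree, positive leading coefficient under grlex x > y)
deg p = 2.
Checking where it meets the axes: it meets the y-axis at y = 0 (among the integer gridlines); it meets the x-axis at x = 0 (among the integer gridlines).
Fitting integer coefficients to these (and the overall shape) gives p.

3*x^2 + 2*x*y - x - 3*y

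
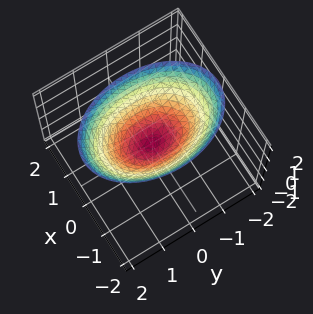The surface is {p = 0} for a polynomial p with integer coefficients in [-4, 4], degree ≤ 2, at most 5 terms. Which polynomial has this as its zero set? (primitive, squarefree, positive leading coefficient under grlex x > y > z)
2*x^2 + y^2 - 2*z

First, deg p = 2.
Then, symmetries: mirror symmetry x ↦ −x ⇒ only even powers of x; the y ↦ −y reflection is a symmetry, so y appears only in even powers.
Next, observable constraints: it meets the z-axis at z = 0 (among the integer gridlines); it meets the y-axis at y = 0 (among the integer gridlines); it crosses the x-axis at the gridline x = 0.
Finally, together with the visible shape, these determine p as stated.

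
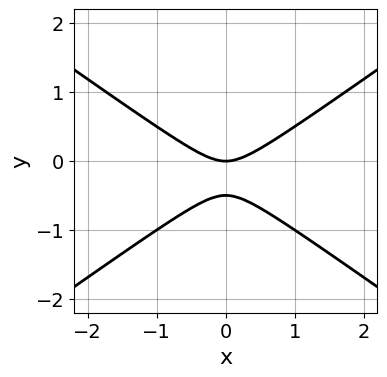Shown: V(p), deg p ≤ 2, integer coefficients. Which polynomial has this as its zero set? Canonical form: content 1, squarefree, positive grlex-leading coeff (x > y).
x^2 - 2*y^2 - y

(a) Degree: no degree-1 curve has this shape, so deg p = 2.
(b) Symmetries: the x ↦ −x reflection is a symmetry, so x appears only in even powers.
(c) Reading off the gridlines: it crosses the y-axis at the gridline y = 0; it meets the x-axis at x = 0 (among the integer gridlines).
(d) Fitting integer coefficients to these (and the overall shape) gives p.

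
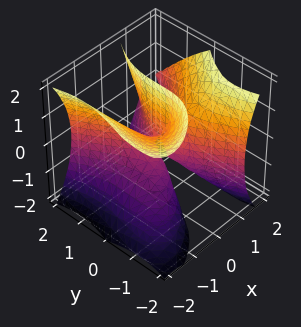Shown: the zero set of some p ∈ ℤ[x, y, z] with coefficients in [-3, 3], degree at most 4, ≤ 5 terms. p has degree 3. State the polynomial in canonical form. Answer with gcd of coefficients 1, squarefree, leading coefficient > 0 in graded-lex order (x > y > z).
2*x^3 - 2*x^2*y - 2*x*z^2 + y^3 - 2*x*y

There are 2 components. They look like related sheets of one shape, so recover p as a whole.
The degree is 3 — a generic line meets the surface in up to 3 points.
From the axis intercepts and sections: every point of the z-axis in the box is on the surface; one y-axis crossing is at y = 0; one x-axis crossing is at x = 0.
Matching integer coefficients to the picture gives p.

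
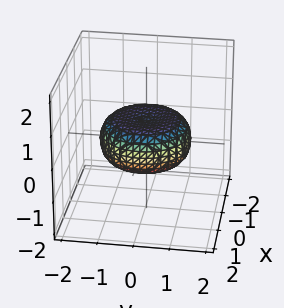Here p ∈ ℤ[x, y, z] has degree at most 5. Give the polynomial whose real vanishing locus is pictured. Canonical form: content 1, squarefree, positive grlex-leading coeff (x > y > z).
(a) The degree is 4 — a generic line meets the surface in up to 4 points.
(b) Symmetry: every cross-section ⟂ z is a circle, so x, y appear only via x² + y².
(c) From the axis intercepts and sections: a circular section at z = 0 has radius between 1 and 2.
(d) Solving for integer coefficients yields p as stated.

x^4 + 2*x^2*y^2 + y^4 - x^2 - y^2 + 3*z^2 - 1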